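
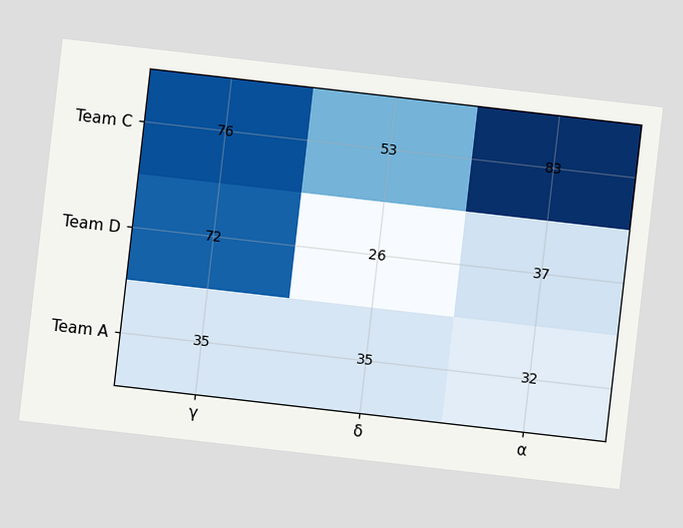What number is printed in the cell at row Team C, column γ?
The chart is tilted about 7° clockwise. The (Team C, γ) cell reads 76.

76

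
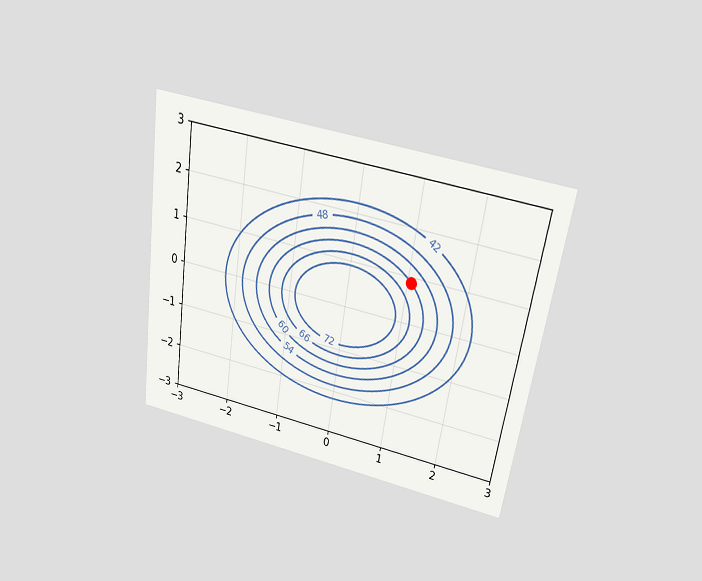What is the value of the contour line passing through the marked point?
60

The chart is tilted about 9° clockwise and viewed slightly from above. The marked point sits on the contour labelled 60.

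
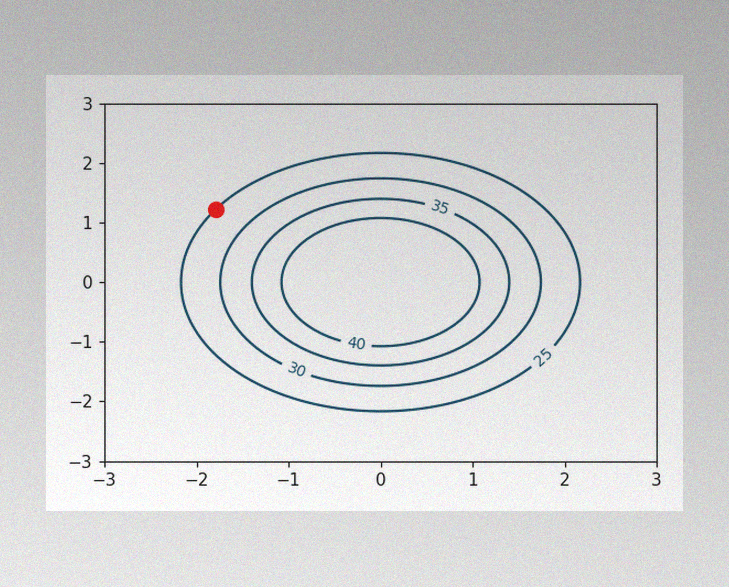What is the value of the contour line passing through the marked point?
The image has some photo noise and uneven lighting. The marked point sits on the contour labelled 25.

25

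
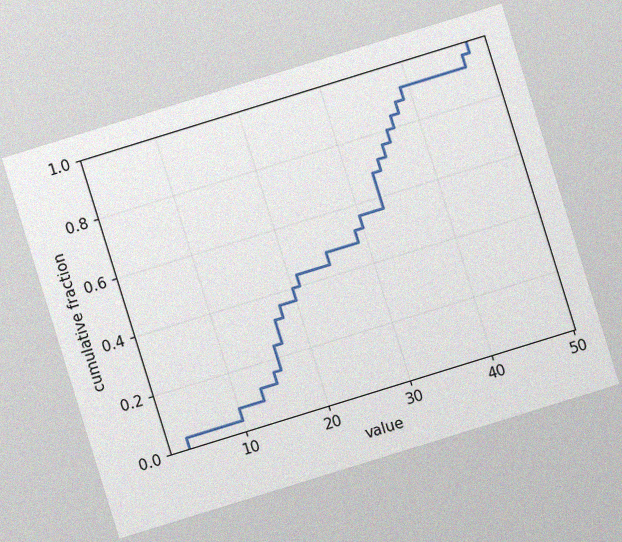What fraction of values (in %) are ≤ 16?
24%

The chart is tilted about 17° counter-clockwise, with some photo noise. At x=16 the ECDF step is at 24%.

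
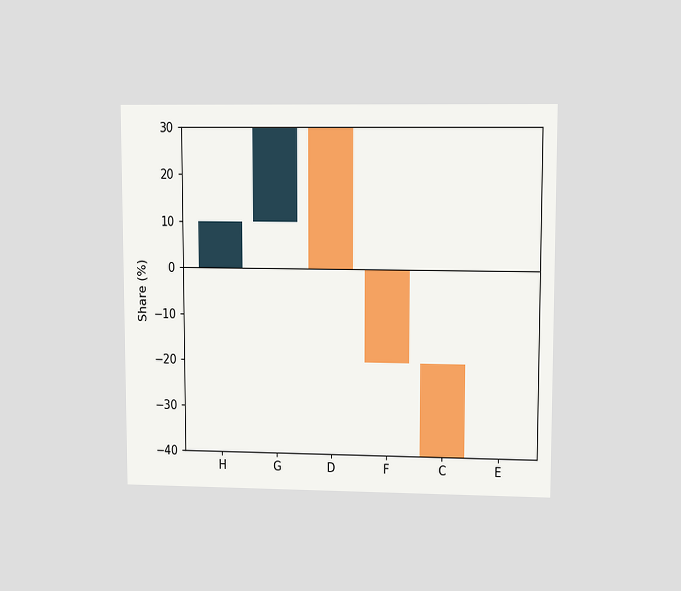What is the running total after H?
10%

The chart is viewed at a slight angle. After H the running total reaches 10%.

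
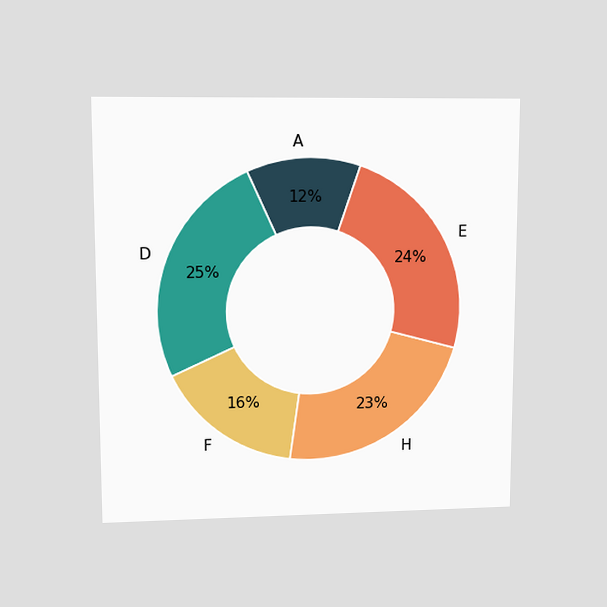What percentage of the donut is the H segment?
23%

The chart is viewed at a slight angle. The H segment takes up 23% of the ring.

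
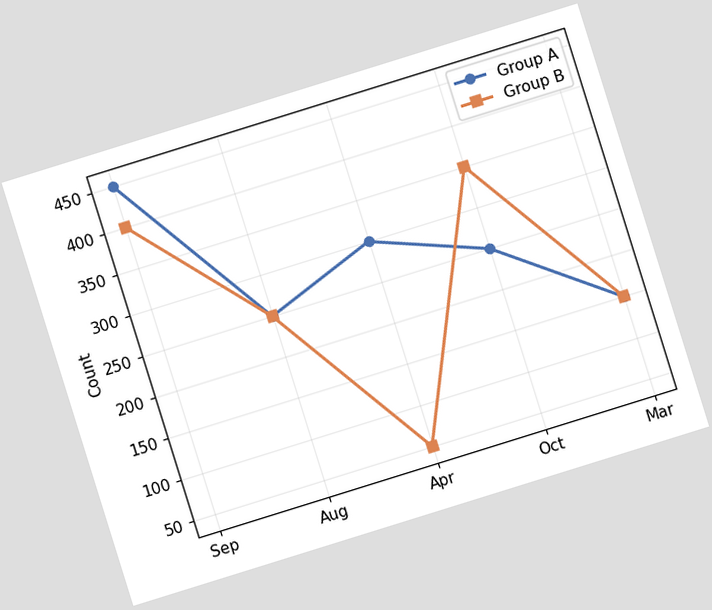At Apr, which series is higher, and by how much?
Group A, by 250

The chart is tilted about 17° counter-clockwise. At Apr, Group A sits above the other line by 250.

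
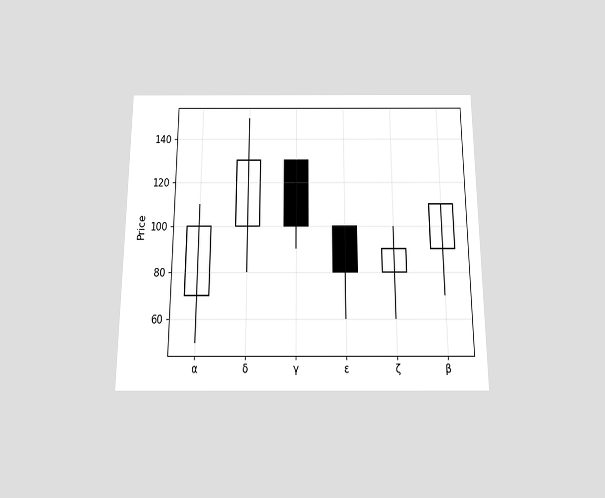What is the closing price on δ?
130

The chart is viewed slightly from below. The δ candle closes at 130.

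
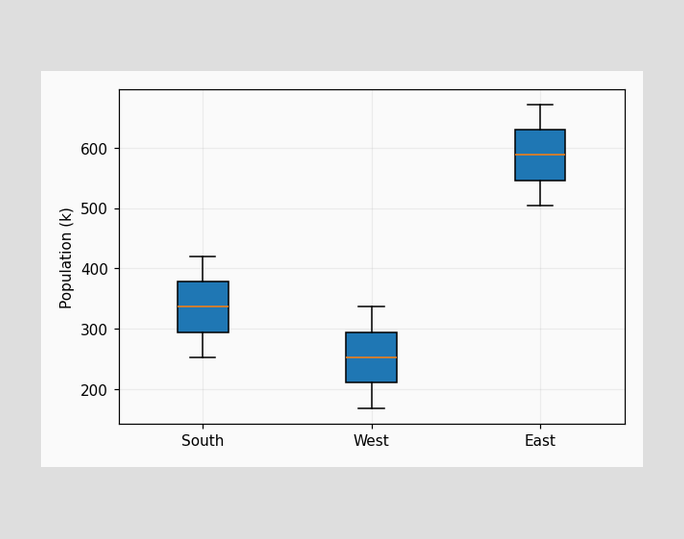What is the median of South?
The median line in the South box sits at 336k.

336k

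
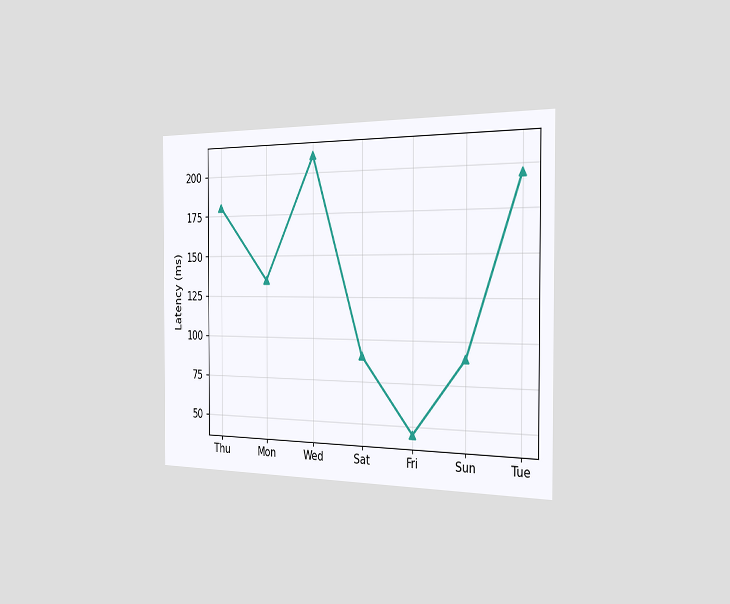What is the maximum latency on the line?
210ms

The chart is viewed slightly from the right. The highest point is at Wed, and reading across to the y-axis gives 210ms.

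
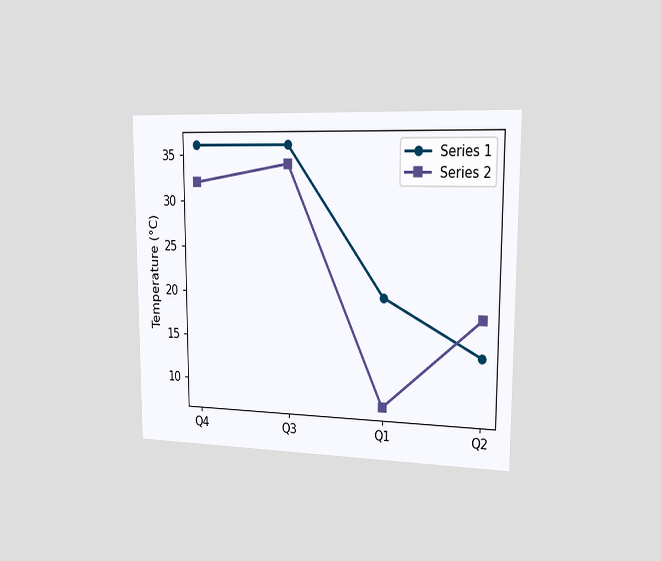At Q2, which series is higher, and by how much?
Series 2, by 4°C

The chart is viewed slightly from the right. At Q2, Series 2 sits above the other line by 4°C.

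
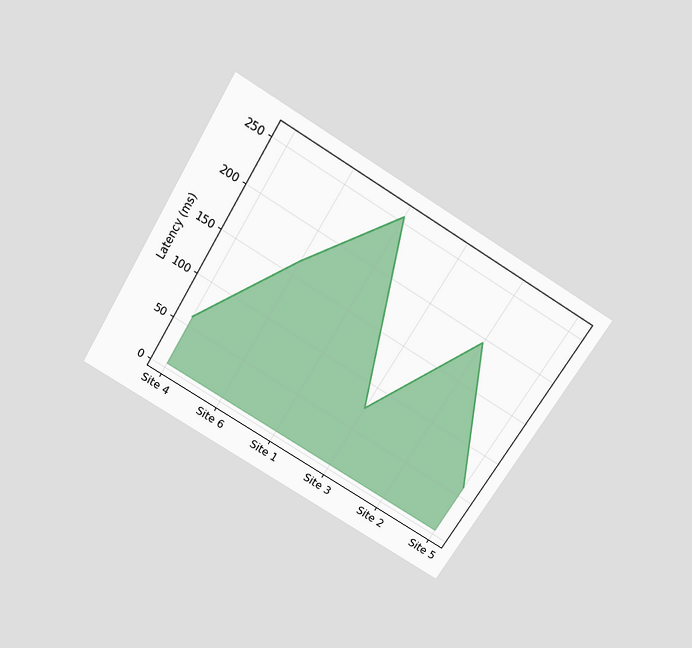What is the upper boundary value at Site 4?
The chart is tilted about 31° clockwise and viewed slightly from above. At Site 4 the upper boundary is at 60ms.

60ms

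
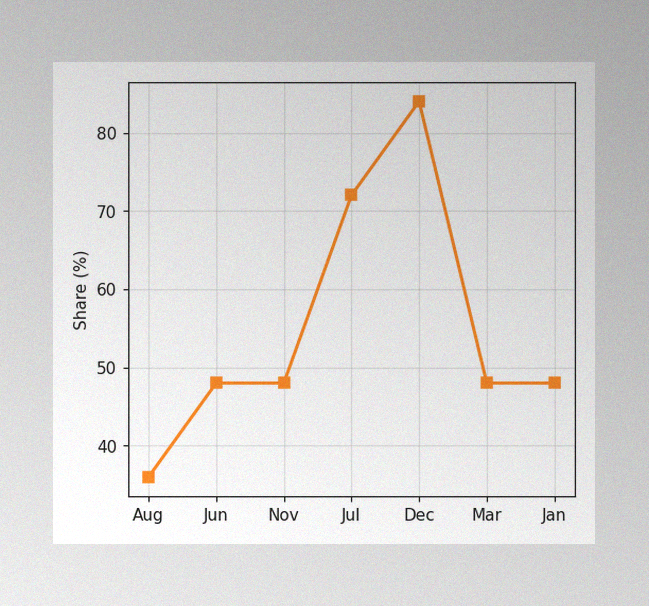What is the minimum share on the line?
36%

The image has some photo noise and uneven lighting. The lowest point is at Aug, and reading across to the y-axis gives 36%.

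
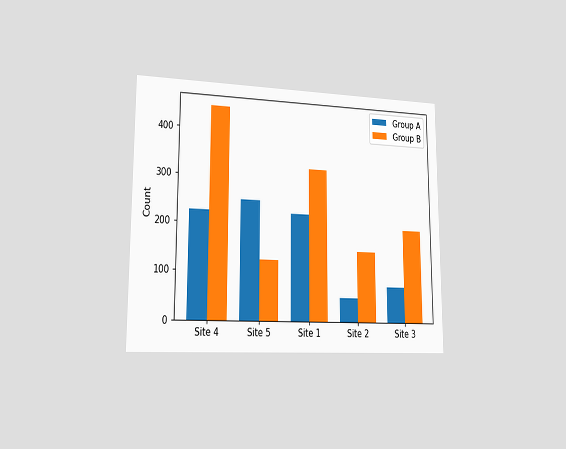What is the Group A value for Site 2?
50

The chart is viewed slightly from the left. The Group A bar at Site 2 reaches 50 on the y-axis.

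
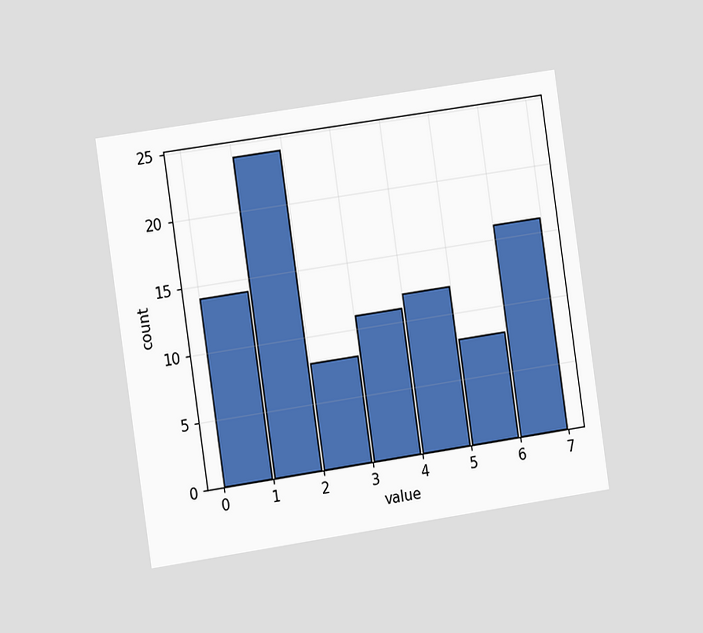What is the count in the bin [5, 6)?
The chart is tilted about 8° counter-clockwise and viewed slightly from the left. The [5, 6) bin has height 8.

8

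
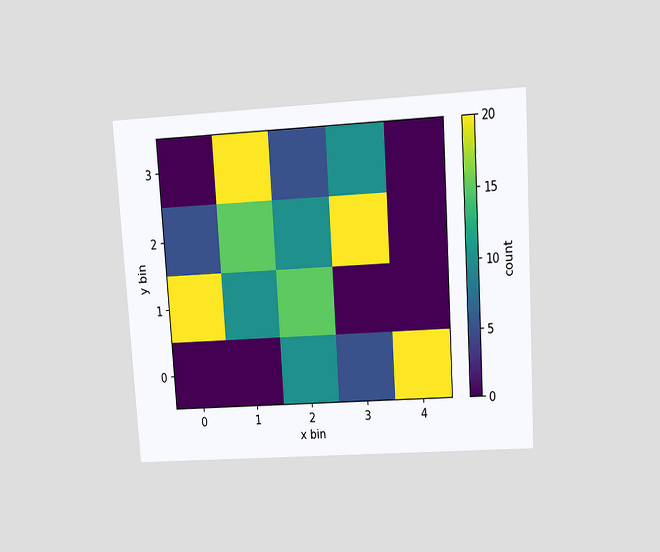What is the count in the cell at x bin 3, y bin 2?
20

The chart is tilted about 4° counter-clockwise and viewed at a slight angle. Matching the cell (3, 2) against the colorbar gives 20.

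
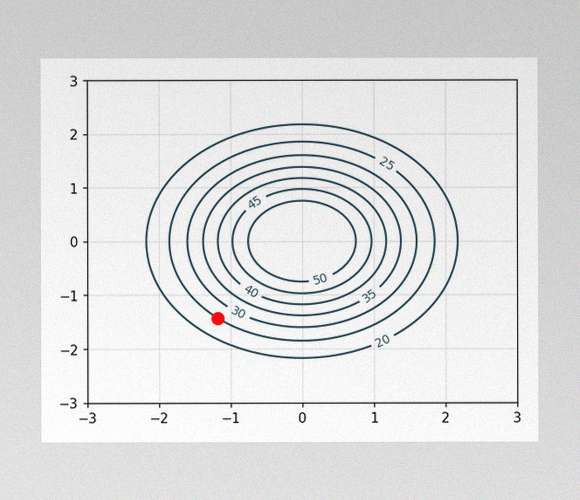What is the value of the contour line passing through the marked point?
The image has some photo noise and uneven lighting. The marked point sits on the contour labelled 25.

25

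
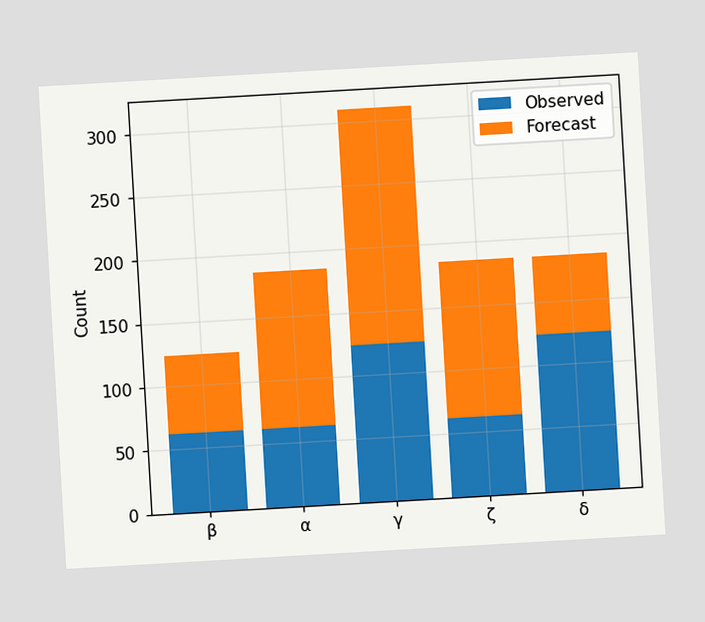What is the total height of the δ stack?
186

The chart is tilted about 3° counter-clockwise. The δ stack's top reaches 186 on the y-axis.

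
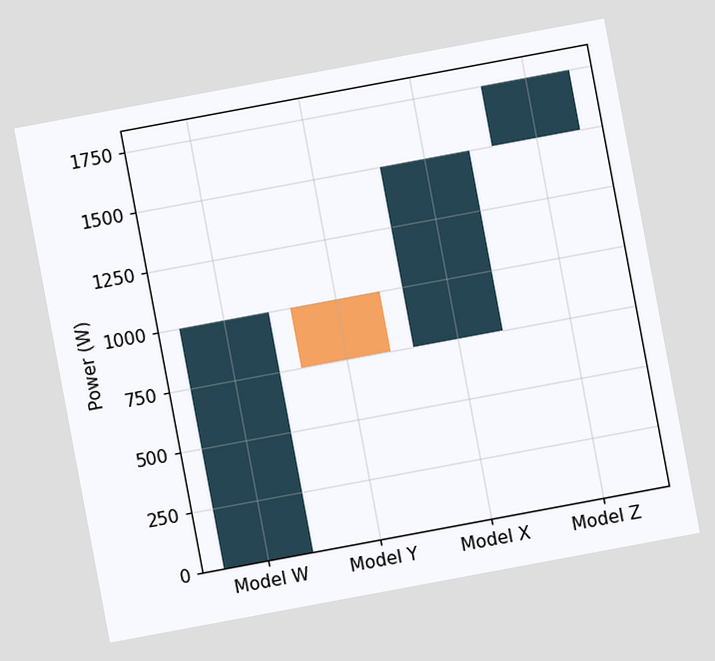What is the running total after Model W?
1000W

The chart is tilted about 11° counter-clockwise. After Model W the running total reaches 1000W.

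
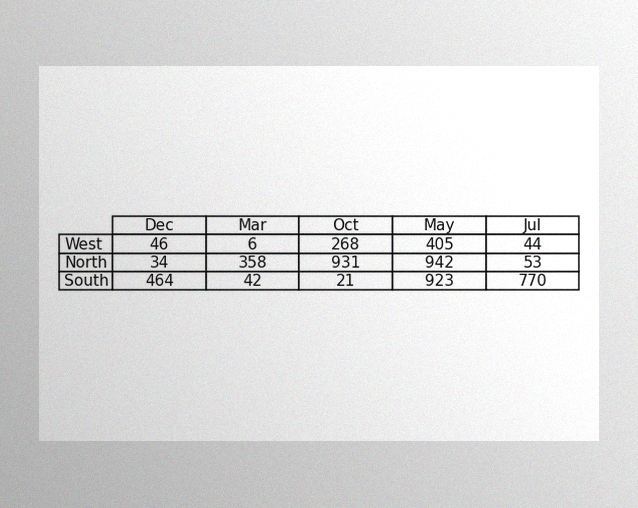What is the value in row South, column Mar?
42

The image has some photo noise and uneven lighting. The (South, Mar) cell reads 42.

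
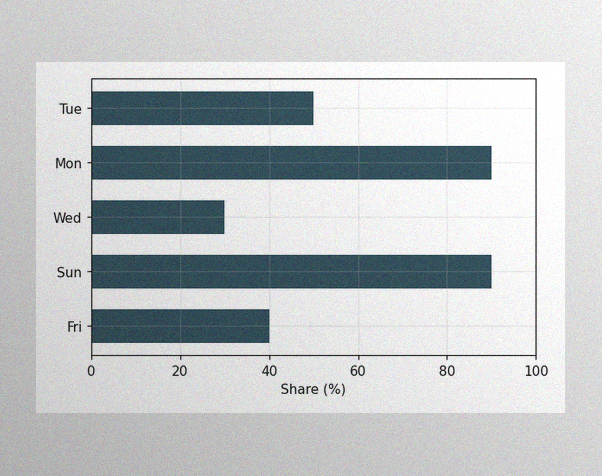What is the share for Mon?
The image has some photo noise and uneven lighting. Reading along the chart's x-axis, the Mon bar reaches 90%.

90%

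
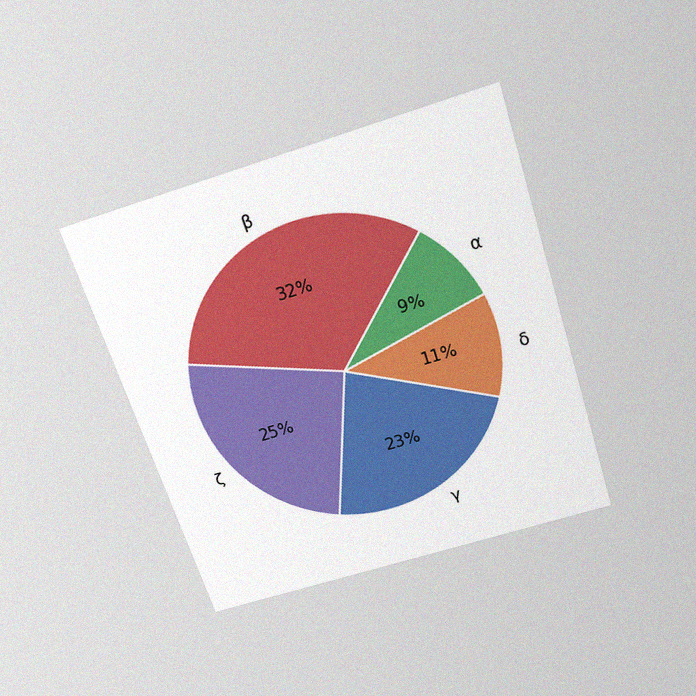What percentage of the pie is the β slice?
32%

The chart is tilted about 18° counter-clockwise and viewed slightly from above, with some photo noise. The β slice takes up 32% of the pie.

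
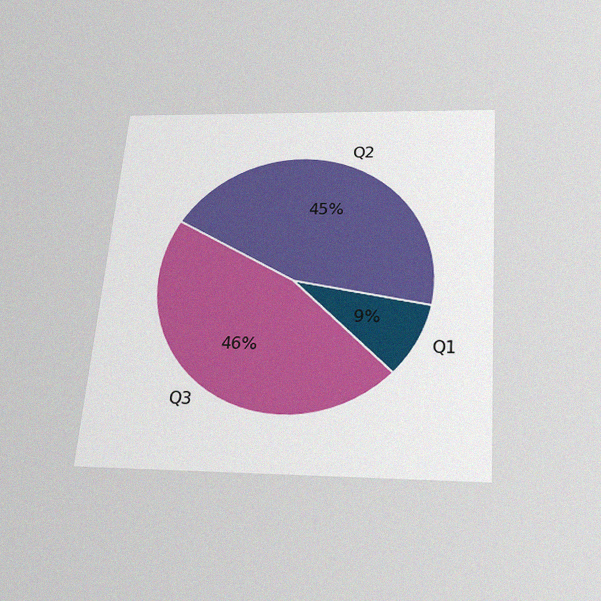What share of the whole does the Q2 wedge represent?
The chart is tilted about 5° clockwise and viewed slightly from below, with some photo noise. The Q2 slice takes up 45% of the pie.

45%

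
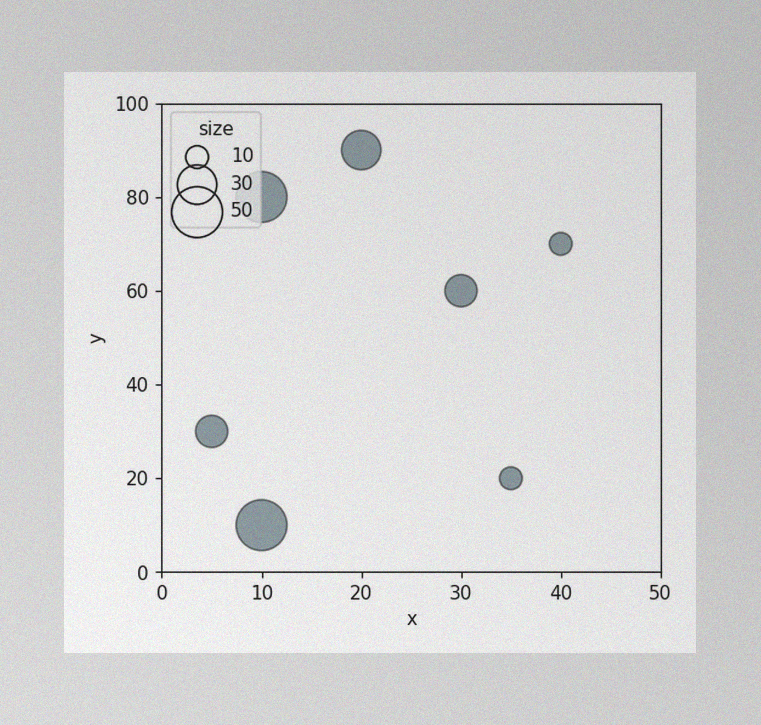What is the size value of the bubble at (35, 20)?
The image has some photo noise and uneven lighting. Matching the bubble at (35, 20) against the size legend gives 10.

10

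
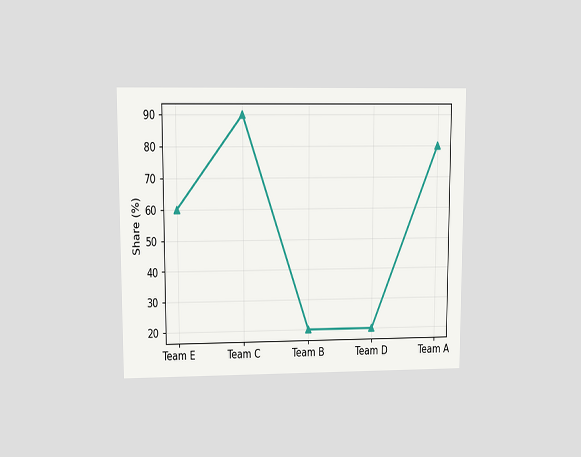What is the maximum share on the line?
The chart is viewed at a slight angle. The highest point is at Team C, and reading across to the y-axis gives 90%.

90%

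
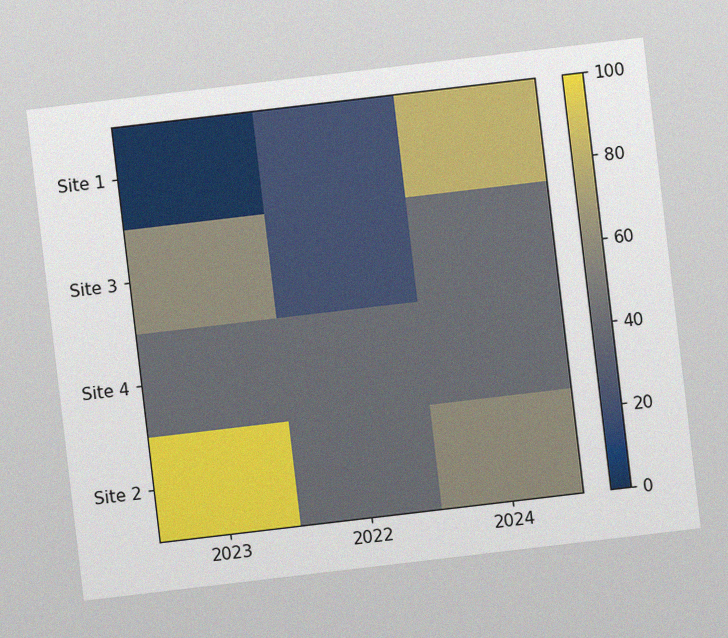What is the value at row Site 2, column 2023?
100

The chart is tilted about 7° counter-clockwise, with some photo noise. Matching cell (Site 2, 2023) against the colorbar gives 100.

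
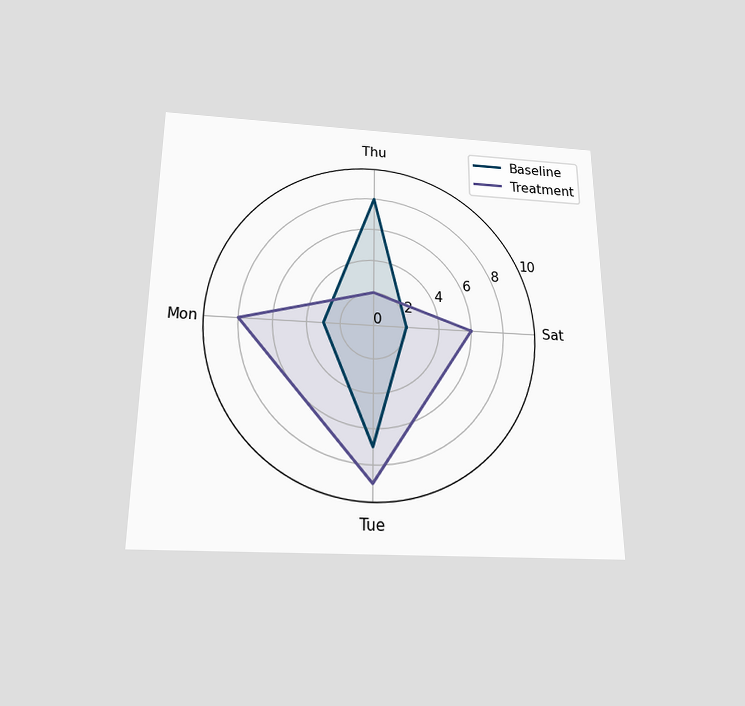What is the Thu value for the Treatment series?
The chart is viewed slightly from below. On the Thu axis, Treatment reaches 2.

2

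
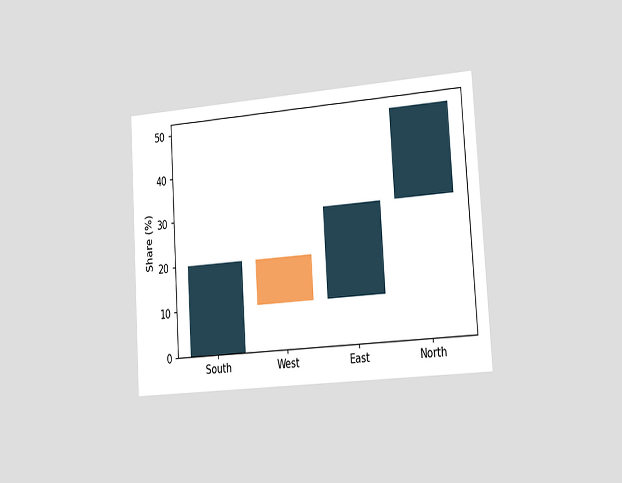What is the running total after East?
The chart is tilted about 4° counter-clockwise and viewed slightly from the right. After East the running total reaches 30%.

30%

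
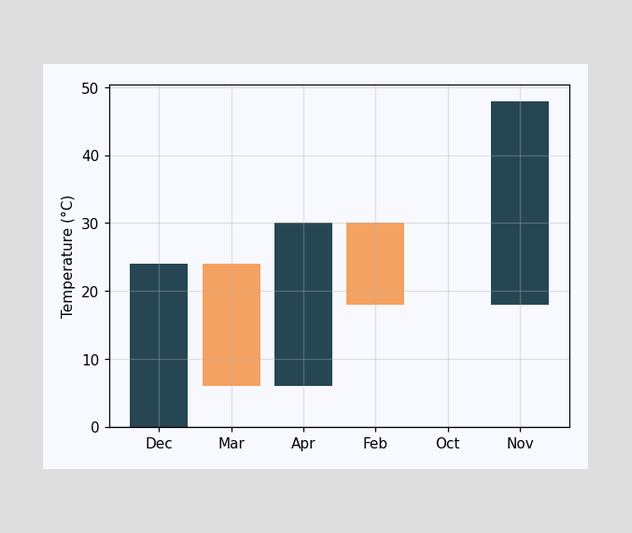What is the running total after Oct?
After Oct the running total reaches 18°C.

18°C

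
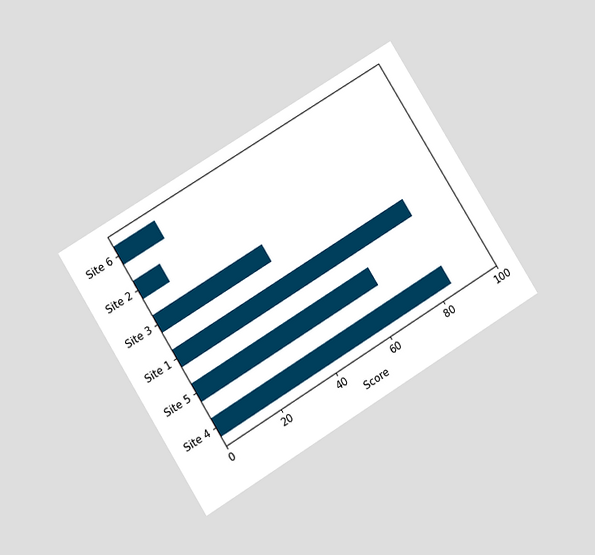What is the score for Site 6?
The chart is tilted about 32° counter-clockwise and viewed at a slight angle. Reading along the chart's x-axis, the Site 6 bar reaches 15.

15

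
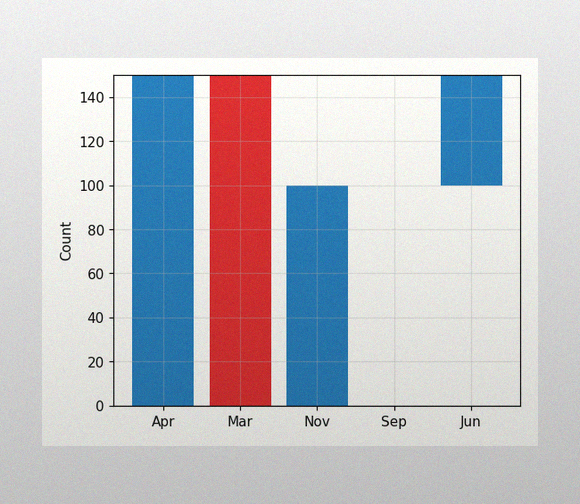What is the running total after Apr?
The image has some photo noise and uneven lighting. After Apr the running total reaches 150.

150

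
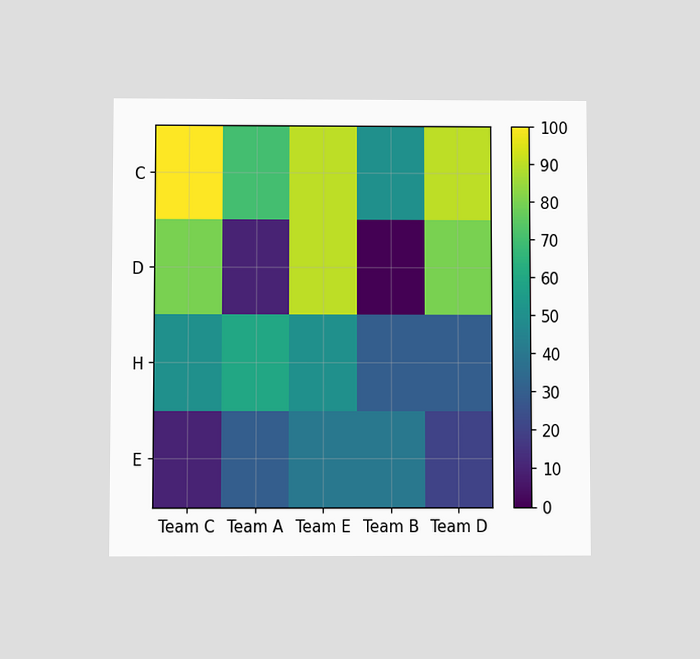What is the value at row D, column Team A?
The chart is viewed slightly from below. Matching cell (D, Team A) against the colorbar gives 10.

10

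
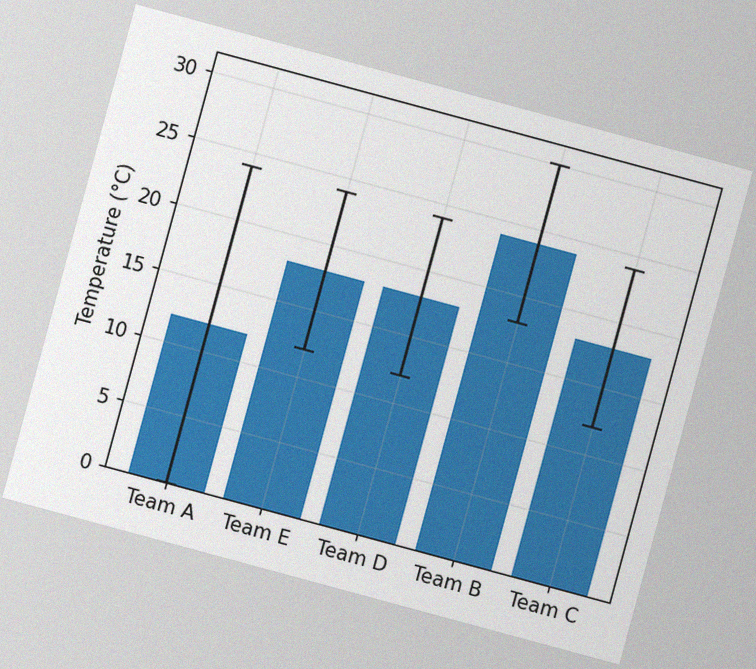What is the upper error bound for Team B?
30°C

The chart is tilted about 15° clockwise, with some photo noise. The Team B bar's upper whisker reaches 30°C.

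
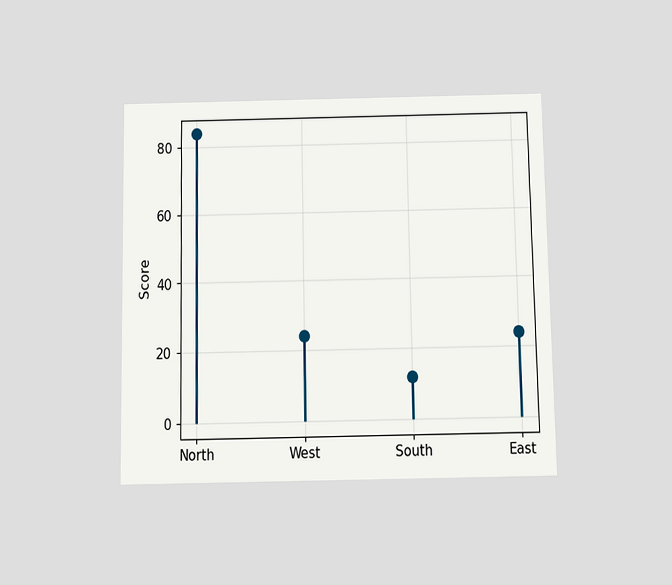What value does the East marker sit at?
24

The chart is viewed slightly from below. The East marker sits at 24.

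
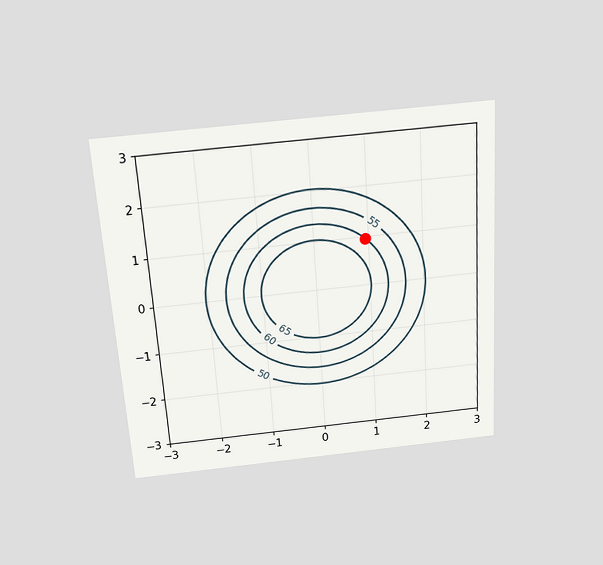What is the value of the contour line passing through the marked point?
The chart is tilted about 4° counter-clockwise and viewed slightly from above. The marked point sits on the contour labelled 60.

60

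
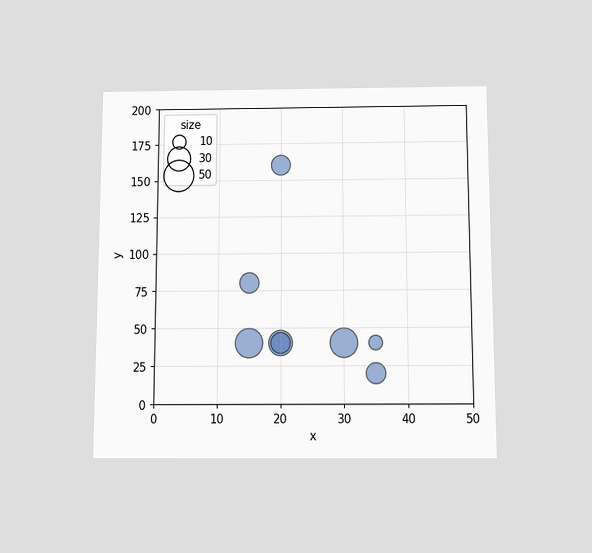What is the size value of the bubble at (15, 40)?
The chart is viewed slightly from below. Matching the bubble at (15, 40) against the size legend gives 40.

40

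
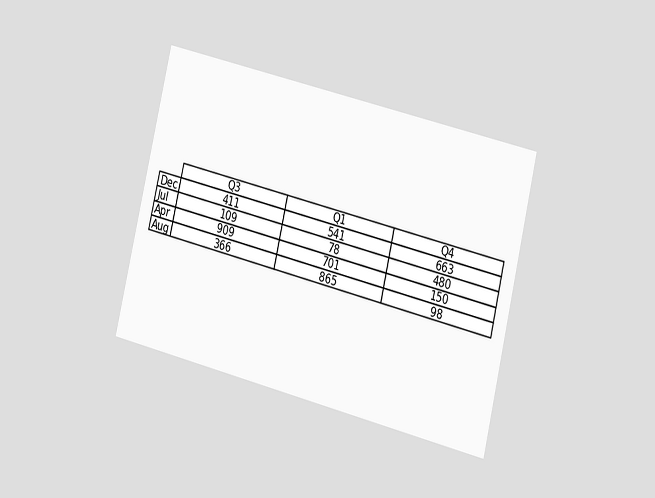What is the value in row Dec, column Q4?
663

The chart is tilted about 14° clockwise and viewed at a slight angle. The (Dec, Q4) cell reads 663.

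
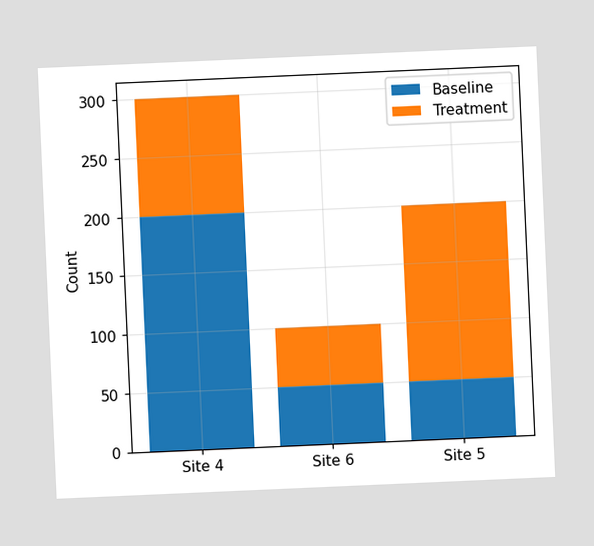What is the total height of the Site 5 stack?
The chart is tilted about 3° counter-clockwise. The Site 5 stack's top reaches 200 on the y-axis.

200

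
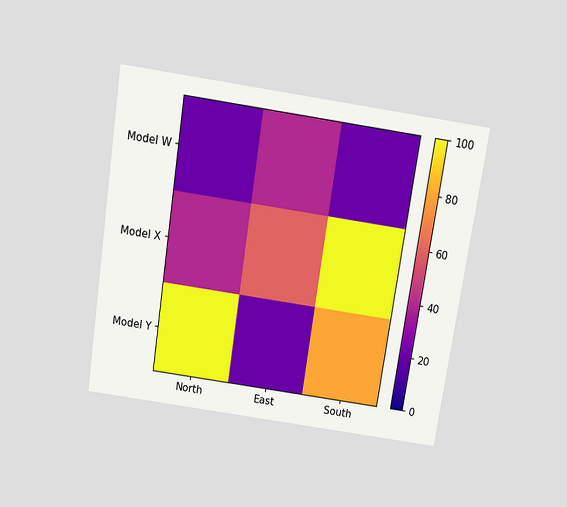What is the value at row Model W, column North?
20

The chart is tilted about 9° clockwise and viewed slightly from above. Matching cell (Model W, North) against the colorbar gives 20.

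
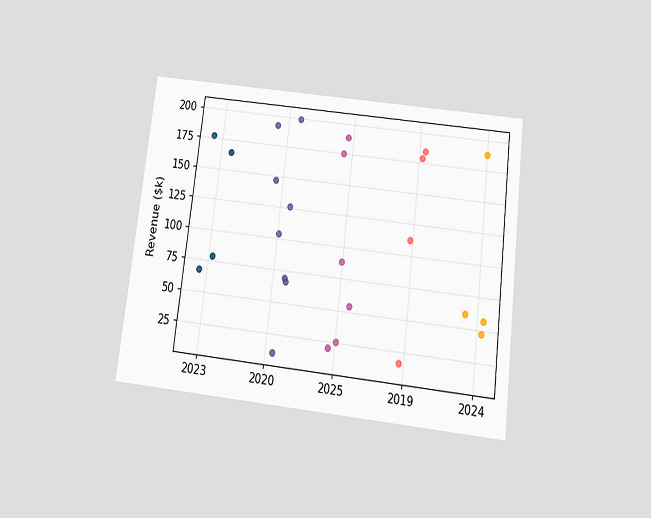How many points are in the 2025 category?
The chart is tilted about 7° clockwise and viewed slightly from below. Counting the markers in the 2025 column gives 6.

6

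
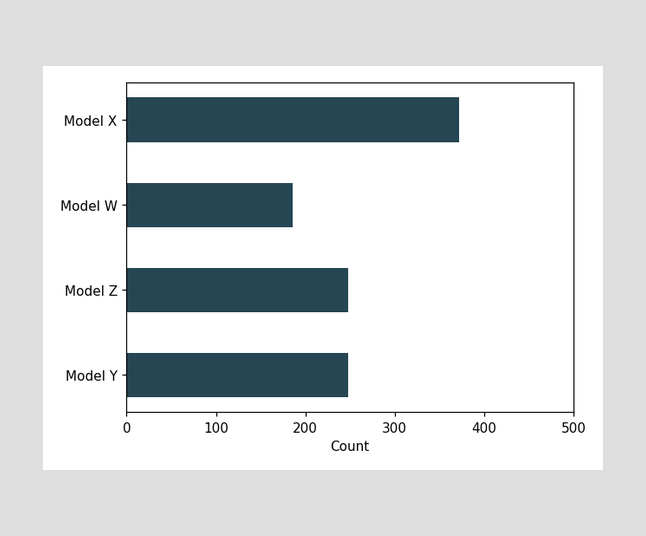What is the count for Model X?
372

Reading along the chart's x-axis, the Model X bar reaches 372.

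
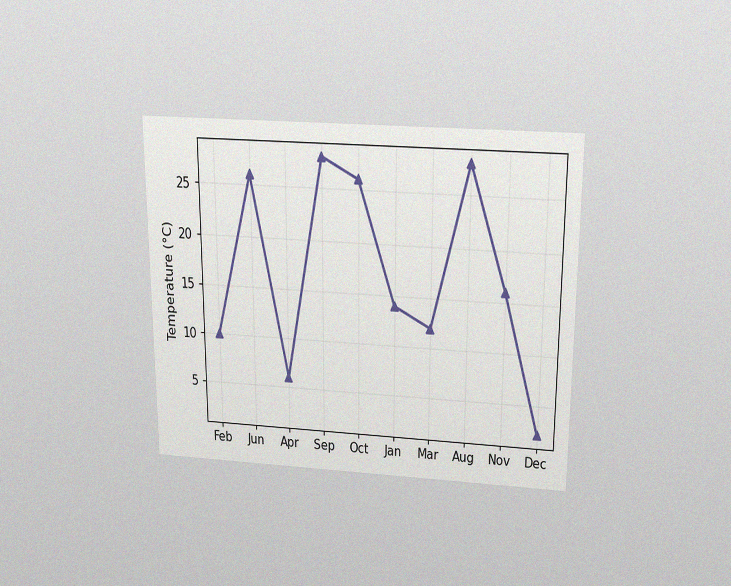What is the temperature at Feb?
The chart is viewed slightly from above, with some photo noise. At Feb, the line is at 10°C.

10°C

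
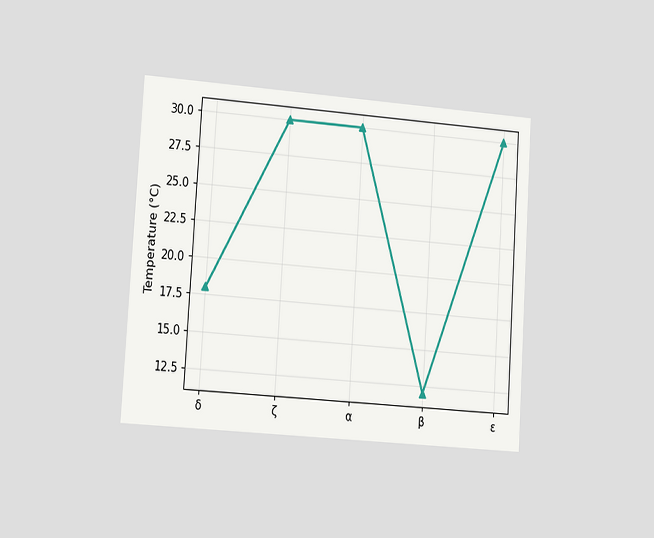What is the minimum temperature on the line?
12°C

The chart is tilted about 4° clockwise and viewed slightly from the left. The lowest point is at β, and reading across to the y-axis gives 12°C.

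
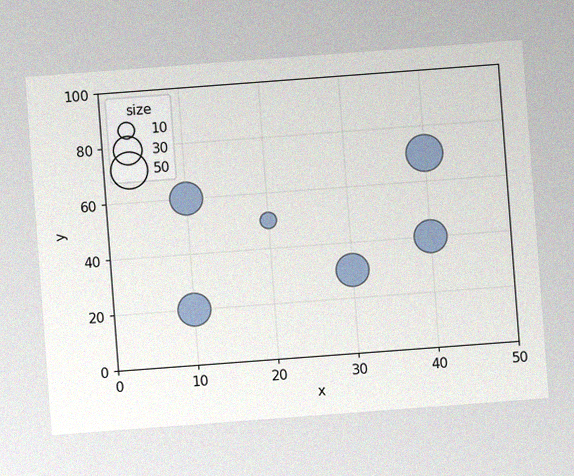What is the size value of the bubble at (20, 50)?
10

The chart is tilted about 4° counter-clockwise, with some photo noise. Matching the bubble at (20, 50) against the size legend gives 10.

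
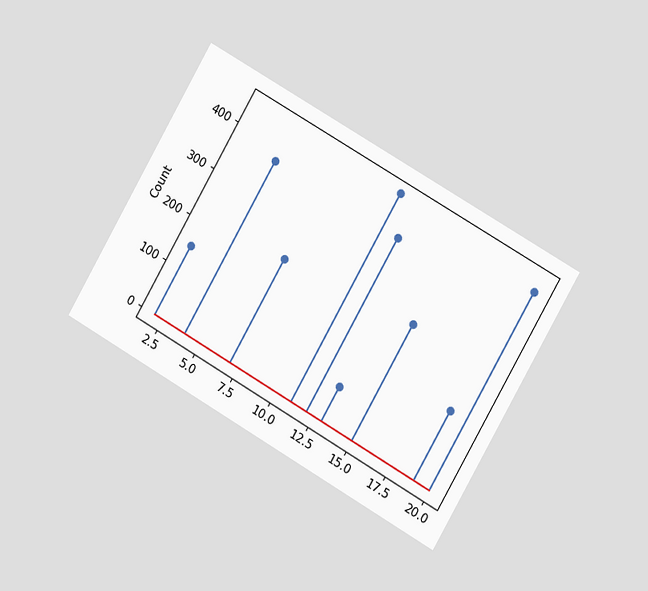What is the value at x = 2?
150

The chart is tilted about 30° clockwise and viewed slightly from the right. The stem at x=2 reaches 150.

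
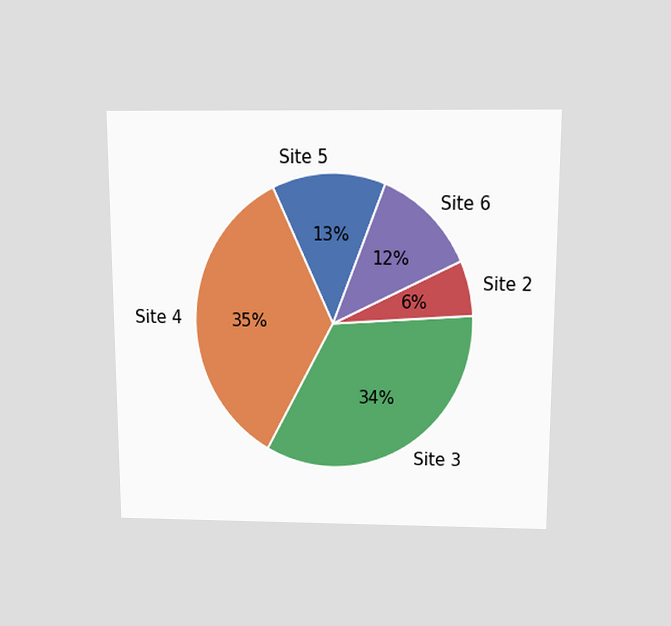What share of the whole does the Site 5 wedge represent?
The chart is viewed slightly from above. The Site 5 slice takes up 13% of the pie.

13%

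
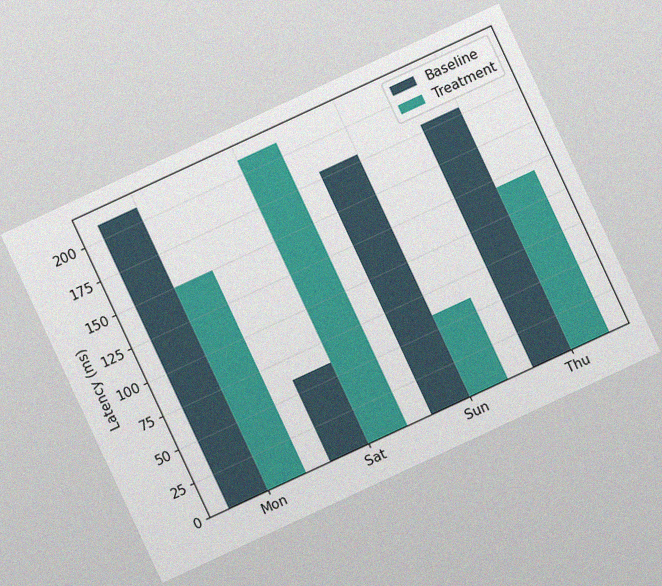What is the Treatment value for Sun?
The chart is tilted about 25° counter-clockwise, with some photo noise. The Treatment bar at Sun reaches 60ms on the y-axis.

60ms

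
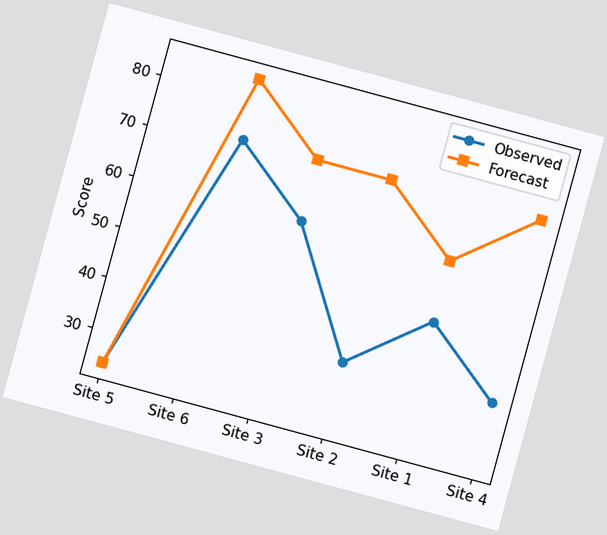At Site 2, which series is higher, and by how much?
Forecast, by 36

The chart is tilted about 15° clockwise. At Site 2, Forecast sits above the other line by 36.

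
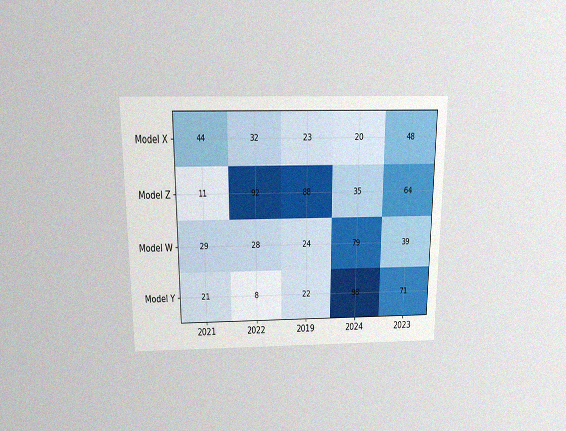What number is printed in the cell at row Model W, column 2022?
The chart is viewed slightly from above, with some photo noise. The (Model W, 2022) cell reads 28.

28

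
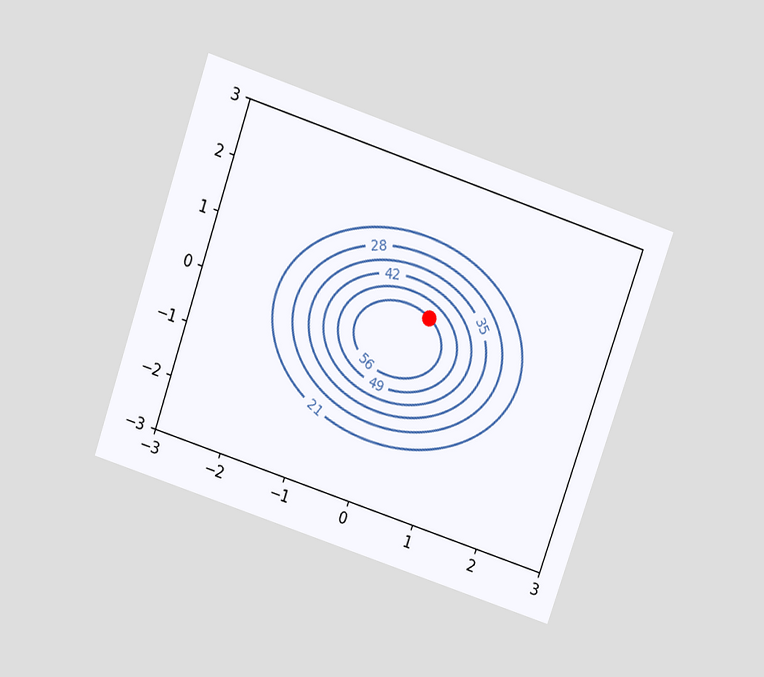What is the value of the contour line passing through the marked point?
The chart is tilted about 19° clockwise and viewed slightly from above. The marked point sits on the contour labelled 56.

56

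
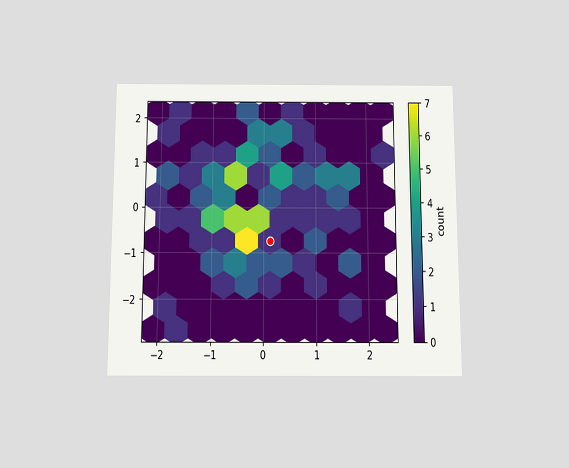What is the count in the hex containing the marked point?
The chart is viewed slightly from below. The marked hex reads 1 on the colorbar.

1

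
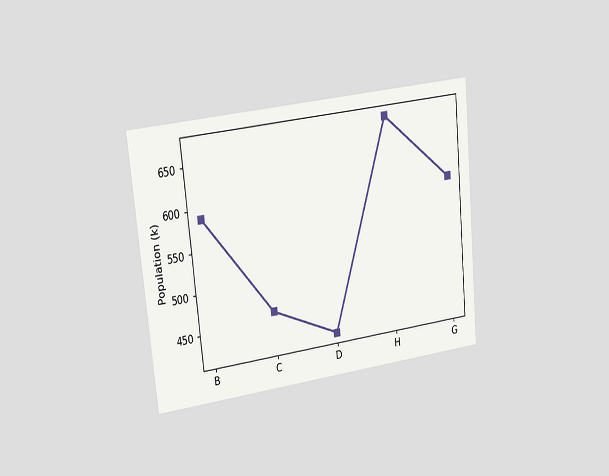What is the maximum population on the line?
The chart is tilted about 6° counter-clockwise and viewed slightly from the left. The highest point is at H, and reading across to the y-axis gives 672k.

672k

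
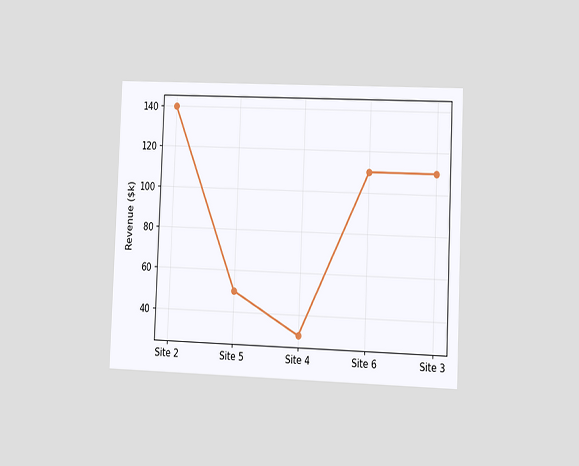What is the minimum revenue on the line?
The chart is tilted about 2° clockwise and viewed slightly from the right. The lowest point is at Site 4, and reading across to the y-axis gives $30k.

$30k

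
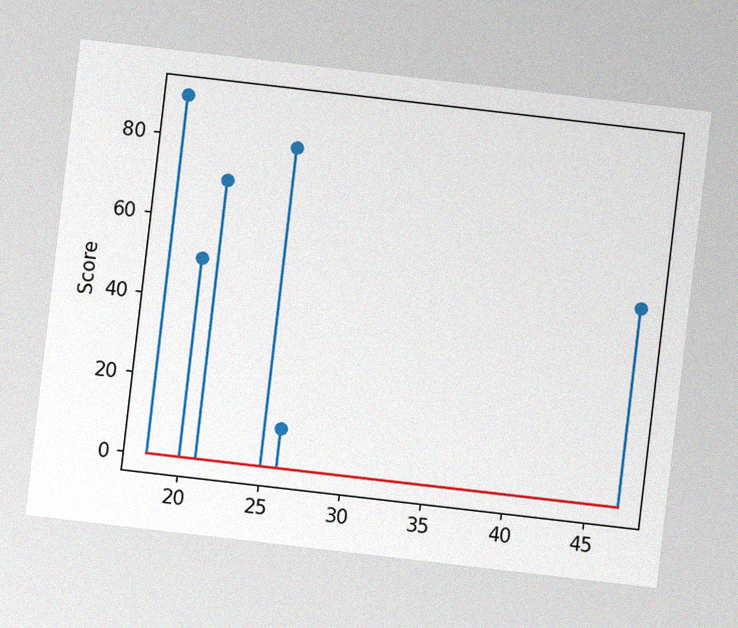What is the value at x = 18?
90

The chart is tilted about 7° clockwise, with some photo noise. The stem at x=18 reaches 90.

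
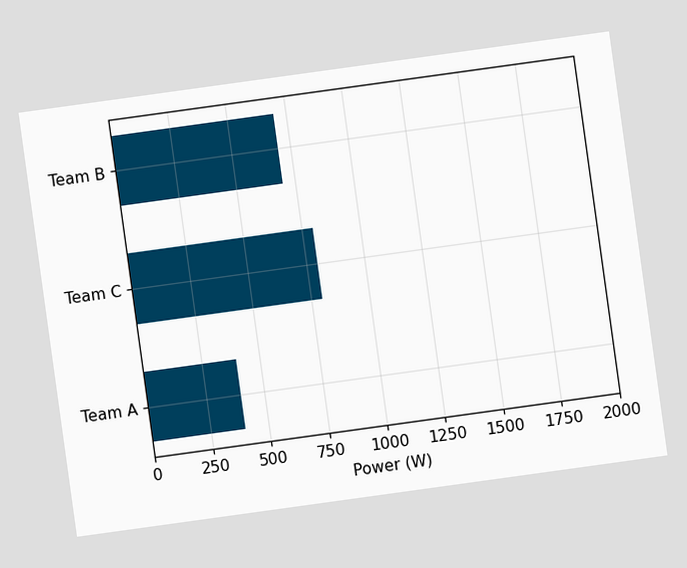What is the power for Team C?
800W

The chart is tilted about 8° counter-clockwise. Reading along the chart's x-axis, the Team C bar reaches 800W.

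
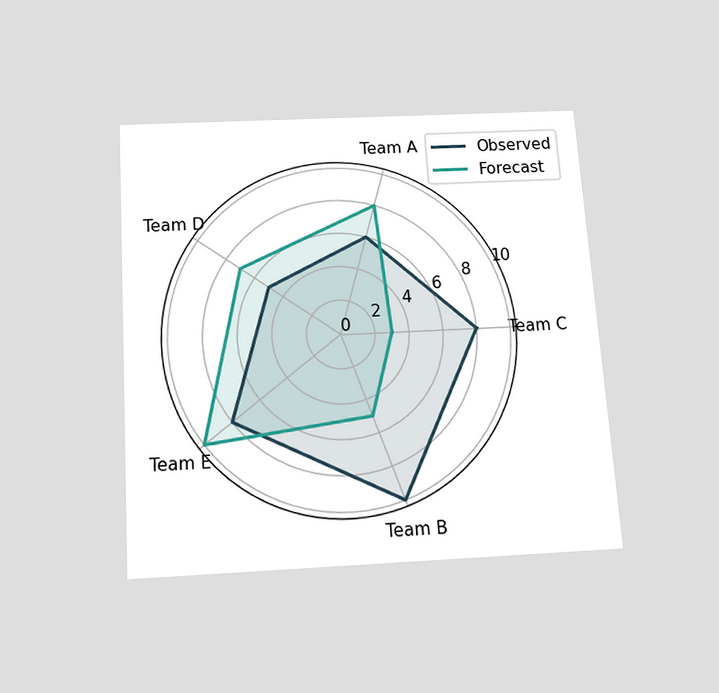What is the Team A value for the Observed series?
The chart is tilted about 4° counter-clockwise and viewed slightly from below. On the Team A axis, Observed reaches 6.

6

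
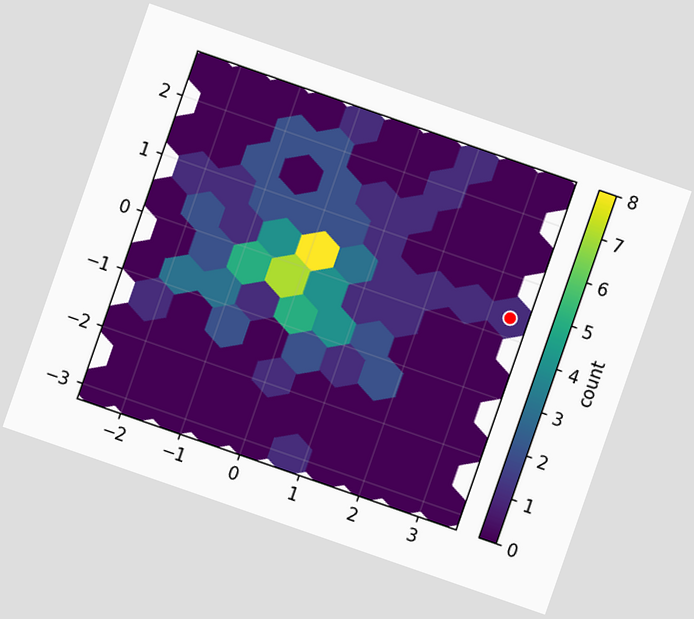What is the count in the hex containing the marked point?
The chart is tilted about 19° clockwise. The marked hex reads 1 on the colorbar.

1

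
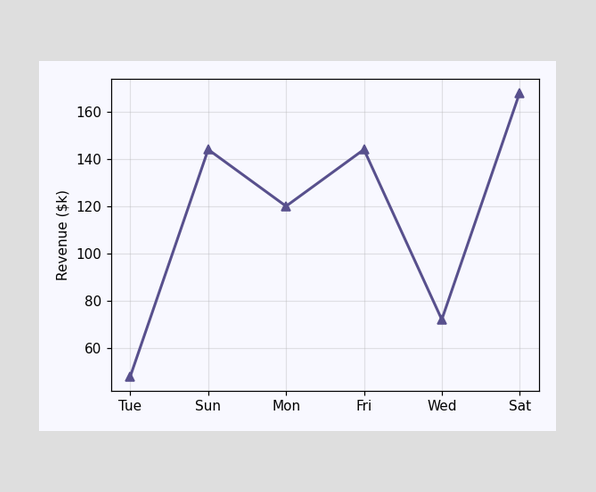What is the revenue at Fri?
$144k

At Fri, the line is at $144k.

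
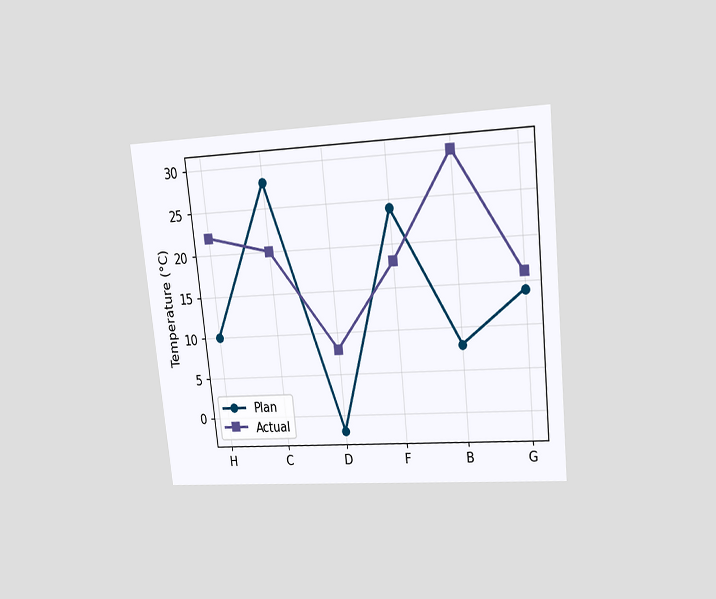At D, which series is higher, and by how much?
The chart is tilted about 6° counter-clockwise and viewed at a slight angle. At D, Actual sits above the other line by 10°C.

Actual, by 10°C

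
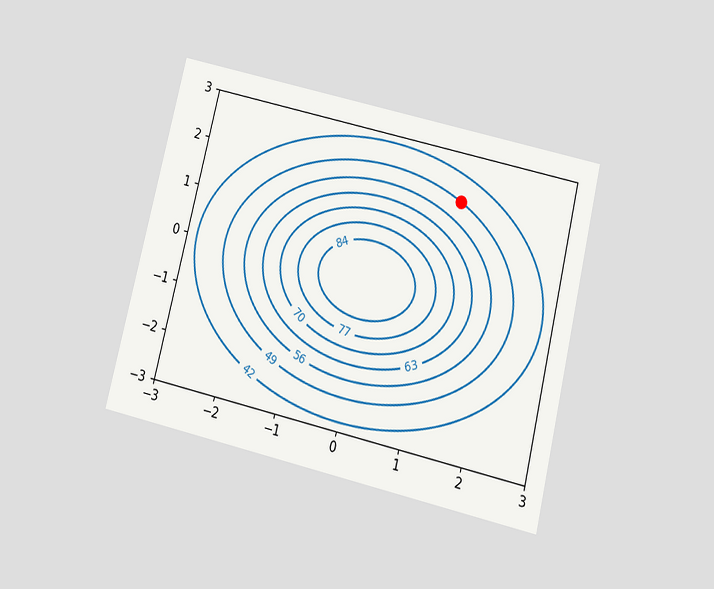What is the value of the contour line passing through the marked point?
49

The chart is tilted about 14° clockwise and viewed slightly from below. The marked point sits on the contour labelled 49.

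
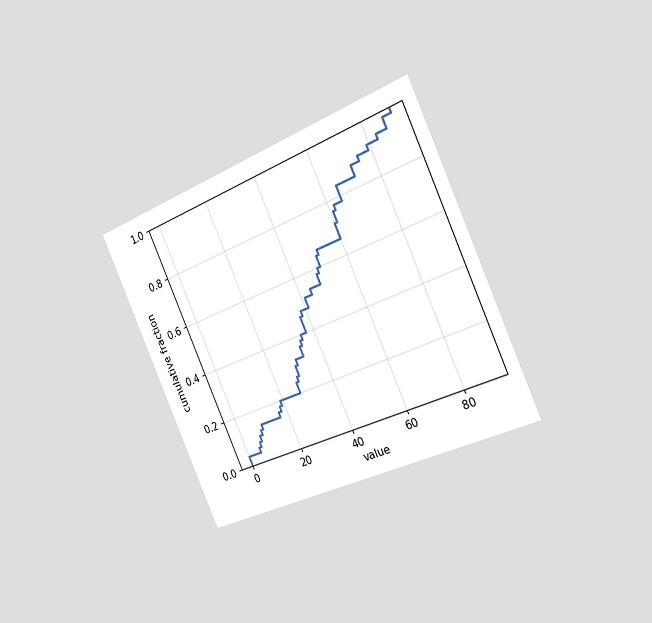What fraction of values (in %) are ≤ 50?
The chart is tilted about 24° counter-clockwise and viewed slightly from the right. At x=50 the ECDF step is at 64%.

64%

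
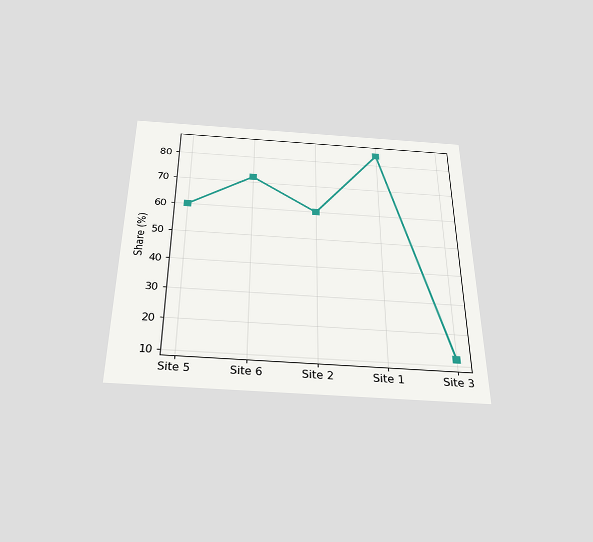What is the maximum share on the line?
84%

The chart is viewed slightly from below. The highest point is at Site 1, and reading across to the y-axis gives 84%.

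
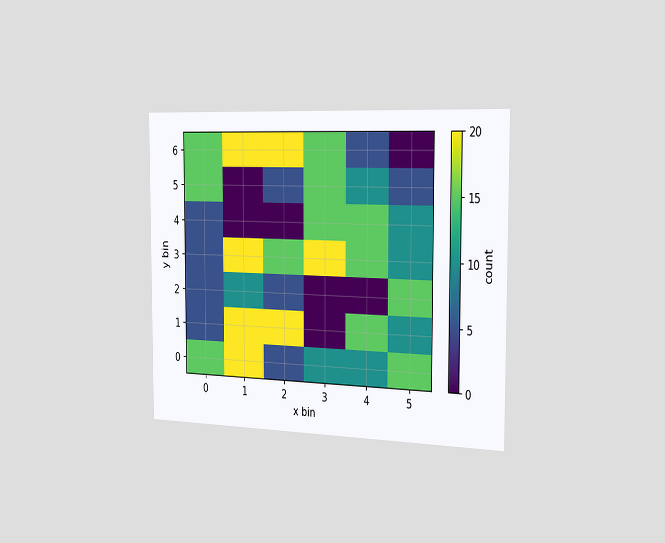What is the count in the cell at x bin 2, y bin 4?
0

The chart is viewed slightly from the right. Matching the cell (2, 4) against the colorbar gives 0.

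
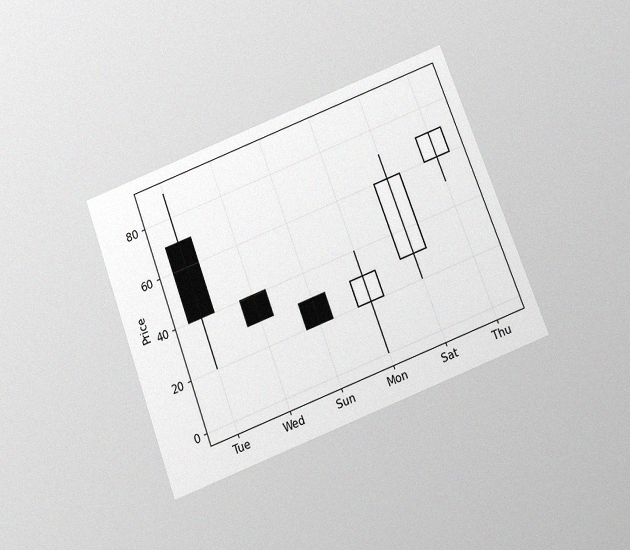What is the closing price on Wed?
The chart is tilted about 20° counter-clockwise and viewed slightly from below, with some photo noise. The Wed candle closes at 30.

30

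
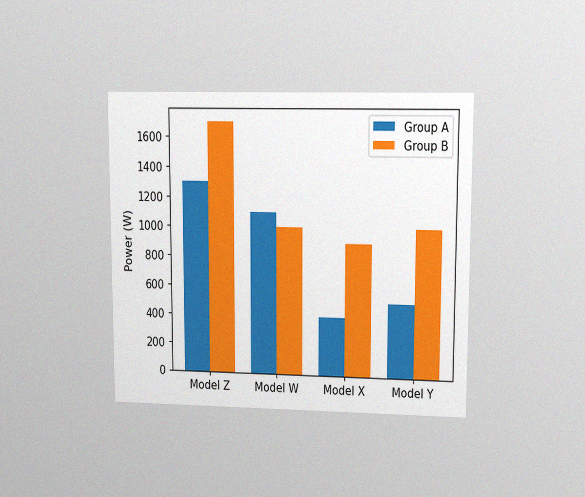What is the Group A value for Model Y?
The chart is viewed at a slight angle, with some photo noise. The Group A bar at Model Y reaches 500W on the y-axis.

500W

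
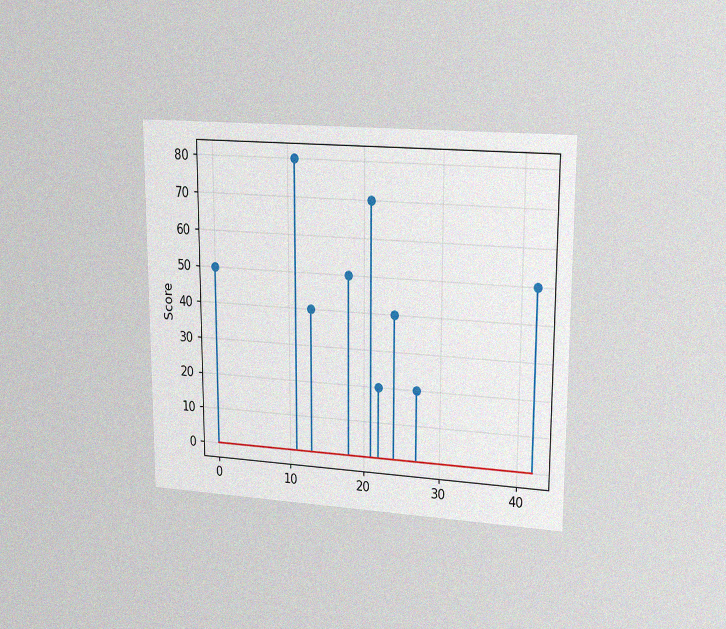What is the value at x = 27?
20

The chart is viewed at a slight angle, with some photo noise. The stem at x=27 reaches 20.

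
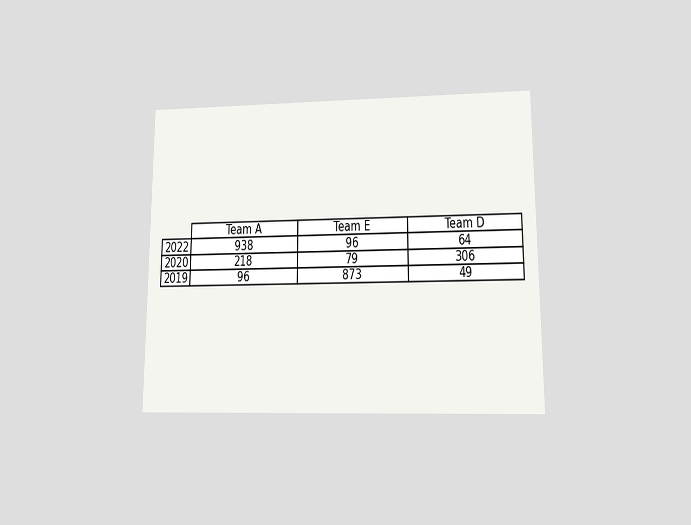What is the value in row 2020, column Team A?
The chart is viewed at a slight angle. The (2020, Team A) cell reads 218.

218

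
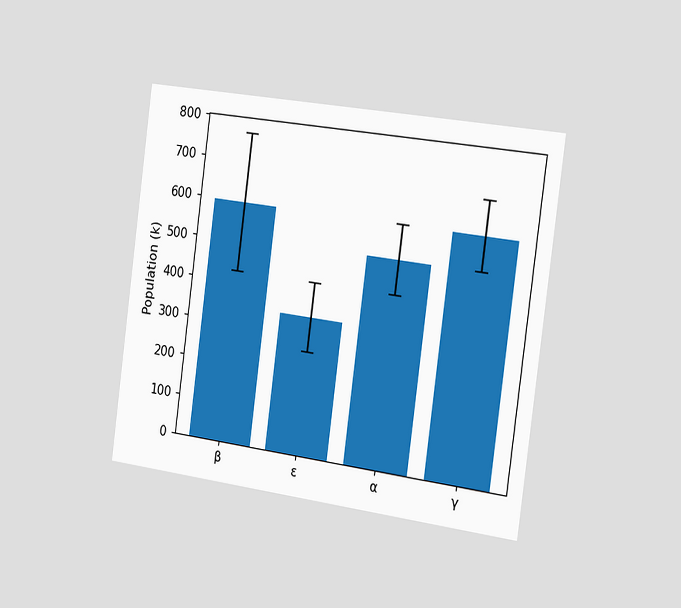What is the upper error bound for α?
The chart is tilted about 8° clockwise and viewed slightly from the right. The α bar's upper whisker reaches 595k.

595k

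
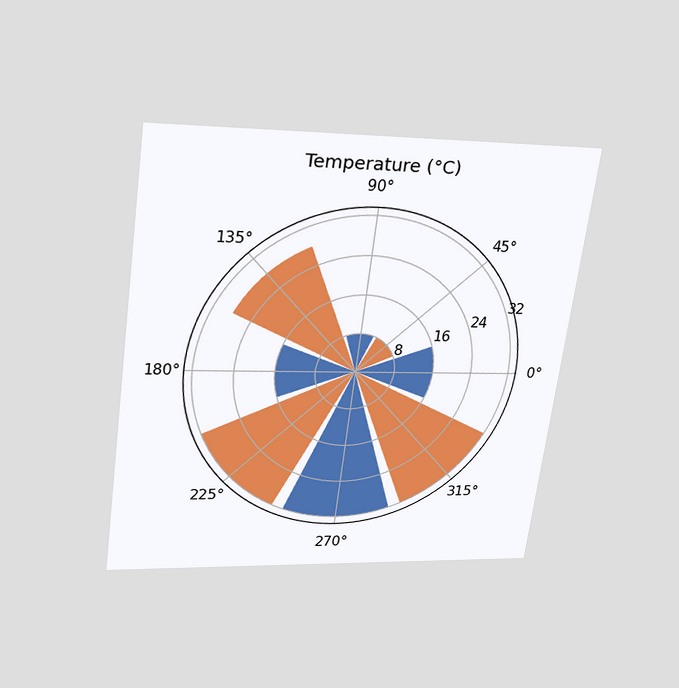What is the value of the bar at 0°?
16°C

The chart is tilted about 8° clockwise and viewed slightly from above. The bar at 0° reaches 16°C on the radial axis.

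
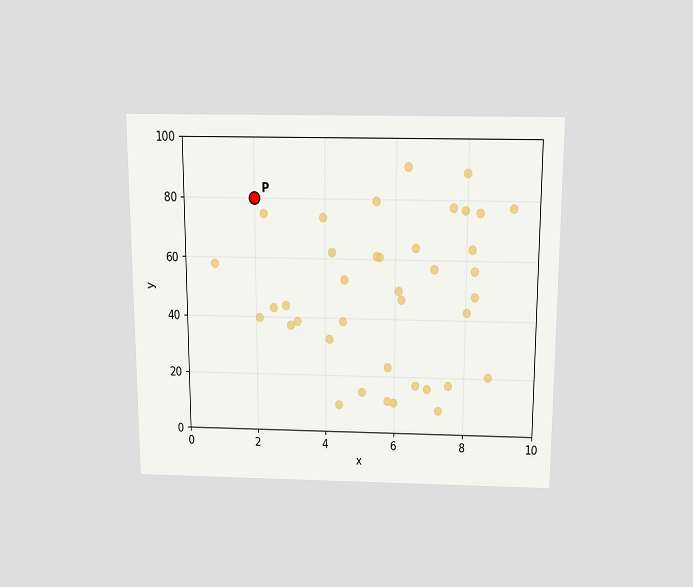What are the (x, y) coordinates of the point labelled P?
(2, 80)

The chart is viewed slightly from above. Following the gridlines from P to each axis, P sits at (2, 80).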